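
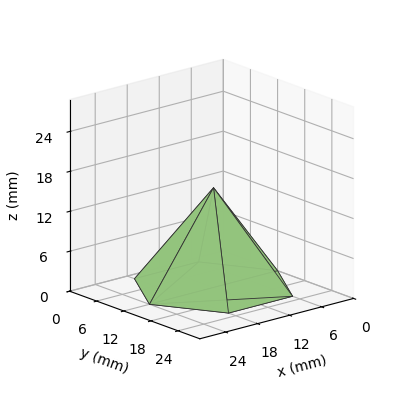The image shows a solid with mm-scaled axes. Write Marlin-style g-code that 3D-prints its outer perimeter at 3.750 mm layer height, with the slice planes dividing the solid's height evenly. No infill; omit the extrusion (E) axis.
Reading the render: the shape is a regular 6-sided pyramid, base circumscribed radius ≈ 12 mm, apex at z ≈ 15 mm (dimensions read to the nearest mm from the axis ticks). For the g-code, the solid's height is divided into equal slices at the stated Δz and each level perimeter traced with G1 moves after a G0 lift.

; perimeter-only toolpath
G21 ; units = mm
G90 ; absolute positioning
G28 ; home
; layer 1
G0 Z3.750
G0 X21.000 Y12.000
G1 X16.500 Y19.794
G1 X7.500 Y19.794
G1 X3.000 Y12.000
G1 X7.500 Y4.206
G1 X16.500 Y4.206
G1 X21.000 Y12.000
; layer 2
G0 Z7.500
G0 X18.000 Y12.000
G1 X15.000 Y17.196
G1 X9.000 Y17.196
G1 X6.000 Y12.000
G1 X9.000 Y6.804
G1 X15.000 Y6.804
G1 X18.000 Y12.000
; layer 3
G0 Z11.250
G0 X15.000 Y12.000
G1 X13.500 Y14.598
G1 X10.500 Y14.598
G1 X9.000 Y12.000
G1 X10.500 Y9.402
G1 X13.500 Y9.402
G1 X15.000 Y12.000
M2 ; end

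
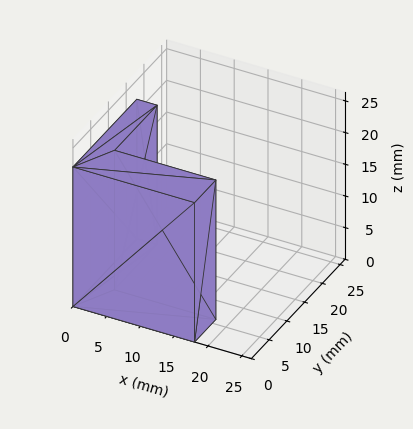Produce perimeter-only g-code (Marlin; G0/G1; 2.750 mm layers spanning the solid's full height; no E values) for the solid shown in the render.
Reading the render: the shape is an L-shaped prism: outer 18 × 18 mm, arm thicknesses ≈ 6 mm (horizontal) and 3 mm (vertical), extruded 22 mm in z (dimensions read to the nearest mm from the axis ticks). For the g-code, the solid's height is divided into equal slices at the stated Δz and each level perimeter traced with G1 moves after a G0 lift.

; perimeter-only toolpath
G21 ; units = mm
G90 ; absolute positioning
G28 ; home
; layer 1
G0 Z2.750
G0 X0.000 Y0.000
G1 X18.000 Y0.000
G1 X18.000 Y6.000
G1 X3.000 Y6.000
G1 X3.000 Y18.000
G1 X0.000 Y18.000
G1 X0.000 Y0.000
; layer 2
G0 Z5.500
G0 X0.000 Y0.000
G1 X18.000 Y0.000
G1 X18.000 Y6.000
G1 X3.000 Y6.000
G1 X3.000 Y18.000
G1 X0.000 Y18.000
G1 X0.000 Y0.000
; layer 3
G0 Z8.250
G0 X0.000 Y0.000
G1 X18.000 Y0.000
G1 X18.000 Y6.000
G1 X3.000 Y6.000
G1 X3.000 Y18.000
G1 X0.000 Y18.000
G1 X0.000 Y0.000
; layer 4
G0 Z11.000
G0 X0.000 Y0.000
G1 X18.000 Y0.000
G1 X18.000 Y6.000
G1 X3.000 Y6.000
G1 X3.000 Y18.000
G1 X0.000 Y18.000
G1 X0.000 Y0.000
; layer 5
G0 Z13.750
G0 X0.000 Y0.000
G1 X18.000 Y0.000
G1 X18.000 Y6.000
G1 X3.000 Y6.000
G1 X3.000 Y18.000
G1 X0.000 Y18.000
G1 X0.000 Y0.000
; layer 6
G0 Z16.500
G0 X0.000 Y0.000
G1 X18.000 Y0.000
G1 X18.000 Y6.000
G1 X3.000 Y6.000
G1 X3.000 Y18.000
G1 X0.000 Y18.000
G1 X0.000 Y0.000
; layer 7
G0 Z19.250
G0 X0.000 Y0.000
G1 X18.000 Y0.000
G1 X18.000 Y6.000
G1 X3.000 Y6.000
G1 X3.000 Y18.000
G1 X0.000 Y18.000
G1 X0.000 Y0.000
; layer 8
G0 Z22.000
G0 X0.000 Y0.000
G1 X18.000 Y0.000
G1 X18.000 Y6.000
G1 X3.000 Y6.000
G1 X3.000 Y18.000
G1 X0.000 Y18.000
G1 X0.000 Y0.000
M2 ; end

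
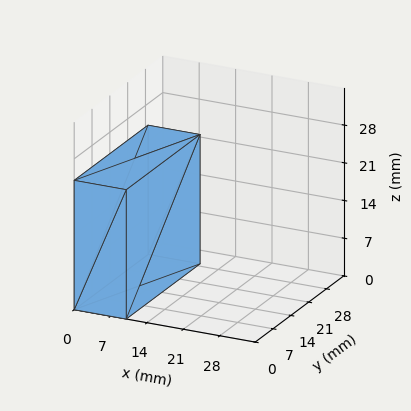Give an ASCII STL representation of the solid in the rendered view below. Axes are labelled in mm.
Reading the render: the shape is a rectangular box, roughly 10 × 29 mm footprint and 24 mm tall (dimensions read to the nearest mm from the axis ticks). For the STL, each face is triangulated and given an outward normal.

solid part
  facet normal 0.0000 0.0000 -1.0000
    outer loop
      vertex 10.000 29.000 0.000
      vertex 10.000 0.000 0.000
      vertex 0.000 0.000 0.000
    endloop
  endfacet
  facet normal 0.0000 0.0000 -1.0000
    outer loop
      vertex 0.000 29.000 0.000
      vertex 10.000 29.000 0.000
      vertex 0.000 0.000 0.000
    endloop
  endfacet
  facet normal 0.0000 0.0000 1.0000
    outer loop
      vertex 0.000 0.000 24.000
      vertex 10.000 0.000 24.000
      vertex 10.000 29.000 24.000
    endloop
  endfacet
  facet normal 0.0000 0.0000 1.0000
    outer loop
      vertex 0.000 0.000 24.000
      vertex 10.000 29.000 24.000
      vertex 0.000 29.000 24.000
    endloop
  endfacet
  facet normal 0.0000 -1.0000 0.0000
    outer loop
      vertex 0.000 0.000 0.000
      vertex 10.000 0.000 0.000
      vertex 10.000 0.000 24.000
    endloop
  endfacet
  facet normal 0.0000 -1.0000 0.0000
    outer loop
      vertex 0.000 0.000 0.000
      vertex 10.000 0.000 24.000
      vertex 0.000 0.000 24.000
    endloop
  endfacet
  facet normal 0.0000 1.0000 0.0000
    outer loop
      vertex 10.000 29.000 24.000
      vertex 10.000 29.000 0.000
      vertex 0.000 29.000 0.000
    endloop
  endfacet
  facet normal 0.0000 1.0000 0.0000
    outer loop
      vertex 0.000 29.000 24.000
      vertex 10.000 29.000 24.000
      vertex 0.000 29.000 0.000
    endloop
  endfacet
  facet normal -1.0000 0.0000 0.0000
    outer loop
      vertex 0.000 29.000 24.000
      vertex 0.000 29.000 0.000
      vertex 0.000 0.000 0.000
    endloop
  endfacet
  facet normal -1.0000 0.0000 0.0000
    outer loop
      vertex 0.000 0.000 24.000
      vertex 0.000 29.000 24.000
      vertex 0.000 0.000 0.000
    endloop
  endfacet
  facet normal 1.0000 0.0000 0.0000
    outer loop
      vertex 10.000 0.000 0.000
      vertex 10.000 29.000 0.000
      vertex 10.000 29.000 24.000
    endloop
  endfacet
  facet normal 1.0000 0.0000 0.0000
    outer loop
      vertex 10.000 0.000 0.000
      vertex 10.000 29.000 24.000
      vertex 10.000 0.000 24.000
    endloop
  endfacet
endsolid part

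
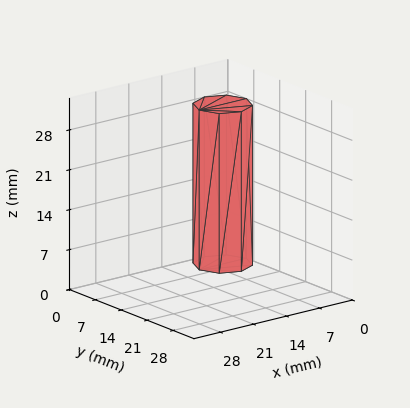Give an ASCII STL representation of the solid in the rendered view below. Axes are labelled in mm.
Reading the render: the shape is a regular 8-sided prism (a cylinder approximated with 8 flat sides), circumscribed radius ≈ 5 mm, height ≈ 28 mm (dimensions read to the nearest mm from the axis ticks). For the STL, each face is triangulated and given an outward normal.

solid part
  facet normal 0.0000 0.0000 -1.0000
    outer loop
      vertex 5.000 10.000 0.000
      vertex 8.536 8.536 0.000
      vertex 10.000 5.000 0.000
    endloop
  endfacet
  facet normal 0.0000 0.0000 -1.0000
    outer loop
      vertex 1.464 8.536 0.000
      vertex 5.000 10.000 0.000
      vertex 10.000 5.000 0.000
    endloop
  endfacet
  facet normal 0.0000 0.0000 -1.0000
    outer loop
      vertex 0.000 5.000 0.000
      vertex 1.464 8.536 0.000
      vertex 10.000 5.000 0.000
    endloop
  endfacet
  facet normal 0.0000 0.0000 -1.0000
    outer loop
      vertex 1.464 1.464 0.000
      vertex 0.000 5.000 0.000
      vertex 10.000 5.000 0.000
    endloop
  endfacet
  facet normal 0.0000 0.0000 -1.0000
    outer loop
      vertex 5.000 0.000 0.000
      vertex 1.464 1.464 0.000
      vertex 10.000 5.000 0.000
    endloop
  endfacet
  facet normal 0.0000 0.0000 -1.0000
    outer loop
      vertex 8.536 1.464 0.000
      vertex 5.000 0.000 0.000
      vertex 10.000 5.000 0.000
    endloop
  endfacet
  facet normal 0.0000 0.0000 1.0000
    outer loop
      vertex 10.000 5.000 28.000
      vertex 8.536 8.536 28.000
      vertex 5.000 10.000 28.000
    endloop
  endfacet
  facet normal 0.0000 0.0000 1.0000
    outer loop
      vertex 10.000 5.000 28.000
      vertex 5.000 10.000 28.000
      vertex 1.464 8.536 28.000
    endloop
  endfacet
  facet normal 0.0000 0.0000 1.0000
    outer loop
      vertex 10.000 5.000 28.000
      vertex 1.464 8.536 28.000
      vertex 0.000 5.000 28.000
    endloop
  endfacet
  facet normal 0.0000 0.0000 1.0000
    outer loop
      vertex 10.000 5.000 28.000
      vertex 0.000 5.000 28.000
      vertex 1.464 1.464 28.000
    endloop
  endfacet
  facet normal 0.0000 0.0000 1.0000
    outer loop
      vertex 10.000 5.000 28.000
      vertex 1.464 1.464 28.000
      vertex 5.000 0.000 28.000
    endloop
  endfacet
  facet normal 0.0000 0.0000 1.0000
    outer loop
      vertex 10.000 5.000 28.000
      vertex 5.000 0.000 28.000
      vertex 8.536 1.464 28.000
    endloop
  endfacet
  facet normal 0.9239 0.3825 0.0000
    outer loop
      vertex 10.000 5.000 0.000
      vertex 8.536 8.536 0.000
      vertex 8.536 8.536 28.000
    endloop
  endfacet
  facet normal 0.9239 0.3825 0.0000
    outer loop
      vertex 10.000 5.000 0.000
      vertex 8.536 8.536 28.000
      vertex 10.000 5.000 28.000
    endloop
  endfacet
  facet normal 0.3825 0.9239 0.0000
    outer loop
      vertex 8.536 8.536 0.000
      vertex 5.000 10.000 0.000
      vertex 5.000 10.000 28.000
    endloop
  endfacet
  facet normal 0.3825 0.9239 0.0000
    outer loop
      vertex 8.536 8.536 0.000
      vertex 5.000 10.000 28.000
      vertex 8.536 8.536 28.000
    endloop
  endfacet
  facet normal -0.3825 0.9239 0.0000
    outer loop
      vertex 5.000 10.000 0.000
      vertex 1.464 8.536 0.000
      vertex 1.464 8.536 28.000
    endloop
  endfacet
  facet normal -0.3825 0.9239 0.0000
    outer loop
      vertex 5.000 10.000 0.000
      vertex 1.464 8.536 28.000
      vertex 5.000 10.000 28.000
    endloop
  endfacet
  facet normal -0.9239 0.3825 0.0000
    outer loop
      vertex 1.464 8.536 0.000
      vertex 0.000 5.000 0.000
      vertex 0.000 5.000 28.000
    endloop
  endfacet
  facet normal -0.9239 0.3825 0.0000
    outer loop
      vertex 1.464 8.536 0.000
      vertex 0.000 5.000 28.000
      vertex 1.464 8.536 28.000
    endloop
  endfacet
  facet normal -0.9239 -0.3825 0.0000
    outer loop
      vertex 0.000 5.000 0.000
      vertex 1.464 1.464 0.000
      vertex 1.464 1.464 28.000
    endloop
  endfacet
  facet normal -0.9239 -0.3825 0.0000
    outer loop
      vertex 0.000 5.000 0.000
      vertex 1.464 1.464 28.000
      vertex 0.000 5.000 28.000
    endloop
  endfacet
  facet normal -0.3825 -0.9239 0.0000
    outer loop
      vertex 1.464 1.464 0.000
      vertex 5.000 0.000 0.000
      vertex 5.000 0.000 28.000
    endloop
  endfacet
  facet normal -0.3825 -0.9239 0.0000
    outer loop
      vertex 1.464 1.464 0.000
      vertex 5.000 0.000 28.000
      vertex 1.464 1.464 28.000
    endloop
  endfacet
  facet normal 0.3825 -0.9239 0.0000
    outer loop
      vertex 5.000 0.000 0.000
      vertex 8.536 1.464 0.000
      vertex 8.536 1.464 28.000
    endloop
  endfacet
  facet normal 0.3825 -0.9239 0.0000
    outer loop
      vertex 5.000 0.000 0.000
      vertex 8.536 1.464 28.000
      vertex 5.000 0.000 28.000
    endloop
  endfacet
  facet normal 0.9239 -0.3825 0.0000
    outer loop
      vertex 8.536 1.464 0.000
      vertex 10.000 5.000 0.000
      vertex 10.000 5.000 28.000
    endloop
  endfacet
  facet normal 0.9239 -0.3825 0.0000
    outer loop
      vertex 8.536 1.464 0.000
      vertex 10.000 5.000 28.000
      vertex 8.536 1.464 28.000
    endloop
  endfacet
endsolid part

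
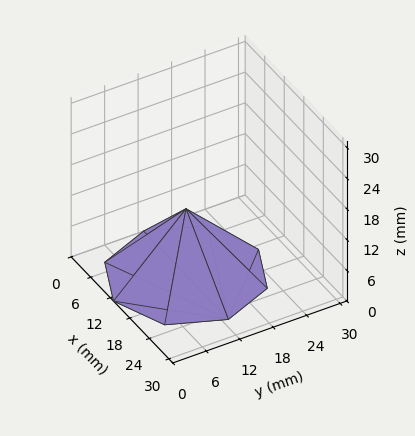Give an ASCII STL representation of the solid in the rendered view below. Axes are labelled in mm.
Reading the render: the shape is a regular 8-sided pyramid, base circumscribed radius ≈ 13 mm, apex at z ≈ 13 mm (dimensions read to the nearest mm from the axis ticks). For the STL, each face is triangulated and given an outward normal.

solid part
  facet normal 0.0000 0.0000 -1.0000
    outer loop
      vertex 13.0 26.0 0.0
      vertex 22.2 22.2 0.0
      vertex 26.0 13.0 0.0
    endloop
  endfacet
  facet normal 0.0000 0.0000 -1.0000
    outer loop
      vertex 3.8 22.2 0.0
      vertex 13.0 26.0 0.0
      vertex 26.0 13.0 0.0
    endloop
  endfacet
  facet normal 0.0000 0.0000 -1.0000
    outer loop
      vertex 0.0 13.0 0.0
      vertex 3.8 22.2 0.0
      vertex 26.0 13.0 0.0
    endloop
  endfacet
  facet normal 0.0000 0.0000 -1.0000
    outer loop
      vertex 3.8 3.8 0.0
      vertex 0.0 13.0 0.0
      vertex 26.0 13.0 0.0
    endloop
  endfacet
  facet normal 0.0000 0.0000 -1.0000
    outer loop
      vertex 13.0 0.0 0.0
      vertex 3.8 3.8 0.0
      vertex 26.0 13.0 0.0
    endloop
  endfacet
  facet normal 0.0000 0.0000 -1.0000
    outer loop
      vertex 22.2 3.8 0.0
      vertex 13.0 0.0 0.0
      vertex 26.0 13.0 0.0
    endloop
  endfacet
  facet normal 0.6787 0.2804 0.6787
    outer loop
      vertex 26.0 13.0 0.0
      vertex 22.2 22.2 0.0
      vertex 13.0 13.0 13.0
    endloop
  endfacet
  facet normal 0.2804 0.6787 0.6787
    outer loop
      vertex 22.2 22.2 0.0
      vertex 13.0 26.0 0.0
      vertex 13.0 13.0 13.0
    endloop
  endfacet
  facet normal -0.2804 0.6787 0.6787
    outer loop
      vertex 13.0 26.0 0.0
      vertex 3.8 22.2 0.0
      vertex 13.0 13.0 13.0
    endloop
  endfacet
  facet normal -0.6787 0.2804 0.6787
    outer loop
      vertex 3.8 22.2 0.0
      vertex 0.0 13.0 0.0
      vertex 13.0 13.0 13.0
    endloop
  endfacet
  facet normal -0.6787 -0.2804 0.6787
    outer loop
      vertex 0.0 13.0 0.0
      vertex 3.8 3.8 0.0
      vertex 13.0 13.0 13.0
    endloop
  endfacet
  facet normal -0.2804 -0.6787 0.6787
    outer loop
      vertex 3.8 3.8 0.0
      vertex 13.0 0.0 0.0
      vertex 13.0 13.0 13.0
    endloop
  endfacet
  facet normal 0.2804 -0.6787 0.6787
    outer loop
      vertex 13.0 0.0 0.0
      vertex 22.2 3.8 0.0
      vertex 13.0 13.0 13.0
    endloop
  endfacet
  facet normal 0.6787 -0.2804 0.6787
    outer loop
      vertex 22.2 3.8 0.0
      vertex 26.0 13.0 0.0
      vertex 13.0 13.0 13.0
    endloop
  endfacet
endsolid part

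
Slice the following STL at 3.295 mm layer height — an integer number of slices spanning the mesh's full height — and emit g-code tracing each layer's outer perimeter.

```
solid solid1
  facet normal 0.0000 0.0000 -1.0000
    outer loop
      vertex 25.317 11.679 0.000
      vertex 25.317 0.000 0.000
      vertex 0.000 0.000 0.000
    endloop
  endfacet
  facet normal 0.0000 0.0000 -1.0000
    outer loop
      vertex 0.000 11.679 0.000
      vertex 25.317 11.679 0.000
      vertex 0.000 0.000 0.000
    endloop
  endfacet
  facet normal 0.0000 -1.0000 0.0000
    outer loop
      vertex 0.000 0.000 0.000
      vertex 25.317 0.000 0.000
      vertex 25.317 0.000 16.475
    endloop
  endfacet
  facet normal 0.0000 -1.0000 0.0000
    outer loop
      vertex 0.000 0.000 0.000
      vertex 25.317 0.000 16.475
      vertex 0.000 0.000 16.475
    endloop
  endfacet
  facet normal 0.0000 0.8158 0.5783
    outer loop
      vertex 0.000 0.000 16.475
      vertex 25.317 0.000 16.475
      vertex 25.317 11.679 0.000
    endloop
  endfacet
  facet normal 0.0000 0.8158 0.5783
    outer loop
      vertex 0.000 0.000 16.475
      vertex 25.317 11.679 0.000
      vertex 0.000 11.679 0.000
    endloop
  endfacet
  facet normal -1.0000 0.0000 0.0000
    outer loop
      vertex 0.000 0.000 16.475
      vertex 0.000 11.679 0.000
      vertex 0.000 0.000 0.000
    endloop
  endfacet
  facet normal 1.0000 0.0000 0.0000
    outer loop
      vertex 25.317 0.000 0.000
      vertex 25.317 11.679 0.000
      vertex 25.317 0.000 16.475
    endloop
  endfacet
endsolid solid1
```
; perimeter-only toolpath
G21 ; units = mm
G90 ; absolute positioning
G28 ; home
; layer 1
G0 Z3.295
G0 X0.000 Y0.000
G1 X25.317 Y0.000
G1 X25.317 Y9.343
G1 X0.000 Y9.343
G1 X0.000 Y0.000
; layer 2
G0 Z6.590
G0 X0.000 Y0.000
G1 X25.317 Y0.000
G1 X25.317 Y7.007
G1 X0.000 Y7.007
G1 X0.000 Y0.000
; layer 3
G0 Z9.885
G0 X0.000 Y0.000
G1 X25.317 Y0.000
G1 X25.317 Y4.672
G1 X0.000 Y4.672
G1 X0.000 Y0.000
; layer 4
G0 Z13.180
G0 X0.000 Y0.000
G1 X25.317 Y0.000
G1 X25.317 Y2.336
G1 X0.000 Y2.336
G1 X0.000 Y0.000
M2 ; end

The solid is a wedge (ramp): 25.3 × 11.7 mm base, rising to 16.5 mm along the y=0 edge and sloping linearly to z=0 at y=11.7. Slicing at Δz = 3.295 mm — 5 equal slices spanning the solid's height, so layer i sits at z = i·h/5 — gives 4 non-empty perimeters. Each is a 4-segment closed polygon; G0 lifts to the layer z and rapids to the start vertex, then G1 traces the edges. The cross-section shrinks linearly with z (the slice at the apex is degenerate and omitted).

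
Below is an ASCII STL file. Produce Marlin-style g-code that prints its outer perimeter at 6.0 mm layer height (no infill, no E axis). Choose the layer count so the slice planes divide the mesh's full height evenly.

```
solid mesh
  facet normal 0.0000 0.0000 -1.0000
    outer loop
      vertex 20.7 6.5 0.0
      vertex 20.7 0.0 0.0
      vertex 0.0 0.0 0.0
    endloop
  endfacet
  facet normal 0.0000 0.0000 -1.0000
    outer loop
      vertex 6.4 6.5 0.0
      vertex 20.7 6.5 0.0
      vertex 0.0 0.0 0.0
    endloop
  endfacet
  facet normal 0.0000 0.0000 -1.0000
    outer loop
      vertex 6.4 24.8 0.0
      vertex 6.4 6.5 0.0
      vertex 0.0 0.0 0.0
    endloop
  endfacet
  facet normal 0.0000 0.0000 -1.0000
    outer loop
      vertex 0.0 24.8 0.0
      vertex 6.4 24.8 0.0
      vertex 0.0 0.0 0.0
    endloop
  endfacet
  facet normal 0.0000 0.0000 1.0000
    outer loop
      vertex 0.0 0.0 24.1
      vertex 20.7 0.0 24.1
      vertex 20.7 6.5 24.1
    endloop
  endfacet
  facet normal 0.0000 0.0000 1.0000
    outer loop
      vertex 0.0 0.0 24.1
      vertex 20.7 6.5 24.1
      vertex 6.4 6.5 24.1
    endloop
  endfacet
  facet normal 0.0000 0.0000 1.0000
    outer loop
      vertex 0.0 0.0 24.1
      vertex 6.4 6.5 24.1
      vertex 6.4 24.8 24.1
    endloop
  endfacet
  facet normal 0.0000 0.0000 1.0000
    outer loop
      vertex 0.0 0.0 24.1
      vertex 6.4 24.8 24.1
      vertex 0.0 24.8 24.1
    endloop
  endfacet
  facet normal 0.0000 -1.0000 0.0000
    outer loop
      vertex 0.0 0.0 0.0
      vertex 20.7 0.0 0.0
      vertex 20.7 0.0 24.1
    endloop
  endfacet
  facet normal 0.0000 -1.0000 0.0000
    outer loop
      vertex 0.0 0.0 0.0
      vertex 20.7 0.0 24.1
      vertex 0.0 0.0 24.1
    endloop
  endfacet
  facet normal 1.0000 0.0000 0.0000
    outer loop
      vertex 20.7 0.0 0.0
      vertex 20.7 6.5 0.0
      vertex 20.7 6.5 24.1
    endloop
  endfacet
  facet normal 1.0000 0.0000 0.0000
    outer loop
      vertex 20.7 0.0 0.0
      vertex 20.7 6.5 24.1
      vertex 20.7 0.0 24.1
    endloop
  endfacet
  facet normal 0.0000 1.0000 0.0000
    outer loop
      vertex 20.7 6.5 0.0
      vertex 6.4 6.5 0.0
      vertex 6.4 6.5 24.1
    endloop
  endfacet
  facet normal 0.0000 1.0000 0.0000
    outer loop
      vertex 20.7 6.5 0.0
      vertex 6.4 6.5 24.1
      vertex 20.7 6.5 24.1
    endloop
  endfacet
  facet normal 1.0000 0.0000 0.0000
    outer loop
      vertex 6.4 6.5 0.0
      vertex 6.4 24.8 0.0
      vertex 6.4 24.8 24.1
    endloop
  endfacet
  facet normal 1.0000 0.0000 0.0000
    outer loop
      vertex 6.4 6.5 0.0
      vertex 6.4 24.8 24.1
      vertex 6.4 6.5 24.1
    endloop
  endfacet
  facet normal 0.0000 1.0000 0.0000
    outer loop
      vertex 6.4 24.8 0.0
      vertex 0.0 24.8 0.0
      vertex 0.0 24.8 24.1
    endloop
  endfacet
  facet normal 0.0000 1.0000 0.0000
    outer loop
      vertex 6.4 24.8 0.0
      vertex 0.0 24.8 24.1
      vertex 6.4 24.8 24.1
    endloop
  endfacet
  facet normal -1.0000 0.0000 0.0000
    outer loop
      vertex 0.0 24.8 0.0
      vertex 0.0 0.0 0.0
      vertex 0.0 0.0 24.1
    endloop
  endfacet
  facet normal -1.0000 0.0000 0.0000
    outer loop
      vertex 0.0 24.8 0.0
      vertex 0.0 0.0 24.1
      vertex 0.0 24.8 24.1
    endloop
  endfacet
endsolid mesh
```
; perimeter-only toolpath
G21 ; units = mm
G90 ; absolute positioning
G28 ; home
; layer 1
G0 Z6.0
G0 X0.0 Y0.0
G1 X20.7 Y0.0
G1 X20.7 Y6.5
G1 X6.4 Y6.5
G1 X6.4 Y24.8
G1 X0.0 Y24.8
G1 X0.0 Y0.0
; layer 2
G0 Z12.1
G0 X0.0 Y0.0
G1 X20.7 Y0.0
G1 X20.7 Y6.5
G1 X6.4 Y6.5
G1 X6.4 Y24.8
G1 X0.0 Y24.8
G1 X0.0 Y0.0
; layer 3
G0 Z18.1
G0 X0.0 Y0.0
G1 X20.7 Y0.0
G1 X20.7 Y6.5
G1 X6.4 Y6.5
G1 X6.4 Y24.8
G1 X0.0 Y24.8
G1 X0.0 Y0.0
; layer 4
G0 Z24.1
G0 X0.0 Y0.0
G1 X20.7 Y0.0
G1 X20.7 Y6.5
G1 X6.4 Y6.5
G1 X6.4 Y24.8
G1 X0.0 Y24.8
G1 X0.0 Y0.0
M2 ; end

The solid is an L-shaped prism: outer 20.7 × 24.8 mm, arm thicknesses ≈ 6.5 mm (horizontal) and 6.4 mm (vertical), extruded 24.1 mm in z. Slicing at Δz = 6.0 mm — 4 equal slices spanning the solid's height, so layer i sits at z = i·h/4 — gives 4 non-empty perimeters. Each is a 6-segment closed polygon; G0 lifts to the layer z and rapids to the start vertex, then G1 traces the edges.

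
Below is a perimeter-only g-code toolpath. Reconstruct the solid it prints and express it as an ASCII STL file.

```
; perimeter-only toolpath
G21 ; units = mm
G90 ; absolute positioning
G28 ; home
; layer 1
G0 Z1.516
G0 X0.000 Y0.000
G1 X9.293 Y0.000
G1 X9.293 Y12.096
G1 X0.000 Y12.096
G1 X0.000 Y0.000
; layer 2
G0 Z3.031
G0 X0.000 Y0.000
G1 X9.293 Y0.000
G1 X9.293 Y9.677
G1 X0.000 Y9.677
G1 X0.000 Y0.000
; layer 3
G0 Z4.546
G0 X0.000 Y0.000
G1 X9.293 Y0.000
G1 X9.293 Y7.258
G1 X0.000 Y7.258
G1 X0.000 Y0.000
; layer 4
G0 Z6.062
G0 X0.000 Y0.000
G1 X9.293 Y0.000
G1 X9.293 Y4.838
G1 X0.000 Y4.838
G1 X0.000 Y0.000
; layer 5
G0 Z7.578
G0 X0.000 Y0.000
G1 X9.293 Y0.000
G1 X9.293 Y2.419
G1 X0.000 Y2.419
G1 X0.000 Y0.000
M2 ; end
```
solid part
  facet normal 0.0000 0.0000 -1.0000
    outer loop
      vertex 9.293 14.515 0.000
      vertex 9.293 0.000 0.000
      vertex 0.000 0.000 0.000
    endloop
  endfacet
  facet normal 0.0000 0.0000 -1.0000
    outer loop
      vertex 0.000 14.515 0.000
      vertex 9.293 14.515 0.000
      vertex 0.000 0.000 0.000
    endloop
  endfacet
  facet normal 0.0000 -1.0000 0.0000
    outer loop
      vertex 0.000 0.000 0.000
      vertex 9.293 0.000 0.000
      vertex 9.293 0.000 9.093
    endloop
  endfacet
  facet normal 0.0000 -1.0000 0.0000
    outer loop
      vertex 0.000 0.000 0.000
      vertex 9.293 0.000 9.093
      vertex 0.000 0.000 9.093
    endloop
  endfacet
  facet normal 0.0000 0.5309 0.8474
    outer loop
      vertex 0.000 0.000 9.093
      vertex 9.293 0.000 9.093
      vertex 9.293 14.515 0.000
    endloop
  endfacet
  facet normal 0.0000 0.5309 0.8474
    outer loop
      vertex 0.000 0.000 9.093
      vertex 9.293 14.515 0.000
      vertex 0.000 14.515 0.000
    endloop
  endfacet
  facet normal -1.0000 0.0000 0.0000
    outer loop
      vertex 0.000 0.000 9.093
      vertex 0.000 14.515 0.000
      vertex 0.000 0.000 0.000
    endloop
  endfacet
  facet normal 1.0000 0.0000 0.0000
    outer loop
      vertex 9.293 0.000 0.000
      vertex 9.293 14.515 0.000
      vertex 9.293 0.000 9.093
    endloop
  endfacet
endsolid part

The G0 Z moves step by Δz≈1.516 mm. The G1 loops shrink linearly with z, so the solid tapers from its base footprint up to z≈9.09. Closing with a flat bottom cap and the tapered top and triangulating gives 8 facets — a wedge (ramp): 9.29 × 14.5 mm base, rising to 9.09 mm along the y=0 edge and sloping linearly to z=0 at y=14.5.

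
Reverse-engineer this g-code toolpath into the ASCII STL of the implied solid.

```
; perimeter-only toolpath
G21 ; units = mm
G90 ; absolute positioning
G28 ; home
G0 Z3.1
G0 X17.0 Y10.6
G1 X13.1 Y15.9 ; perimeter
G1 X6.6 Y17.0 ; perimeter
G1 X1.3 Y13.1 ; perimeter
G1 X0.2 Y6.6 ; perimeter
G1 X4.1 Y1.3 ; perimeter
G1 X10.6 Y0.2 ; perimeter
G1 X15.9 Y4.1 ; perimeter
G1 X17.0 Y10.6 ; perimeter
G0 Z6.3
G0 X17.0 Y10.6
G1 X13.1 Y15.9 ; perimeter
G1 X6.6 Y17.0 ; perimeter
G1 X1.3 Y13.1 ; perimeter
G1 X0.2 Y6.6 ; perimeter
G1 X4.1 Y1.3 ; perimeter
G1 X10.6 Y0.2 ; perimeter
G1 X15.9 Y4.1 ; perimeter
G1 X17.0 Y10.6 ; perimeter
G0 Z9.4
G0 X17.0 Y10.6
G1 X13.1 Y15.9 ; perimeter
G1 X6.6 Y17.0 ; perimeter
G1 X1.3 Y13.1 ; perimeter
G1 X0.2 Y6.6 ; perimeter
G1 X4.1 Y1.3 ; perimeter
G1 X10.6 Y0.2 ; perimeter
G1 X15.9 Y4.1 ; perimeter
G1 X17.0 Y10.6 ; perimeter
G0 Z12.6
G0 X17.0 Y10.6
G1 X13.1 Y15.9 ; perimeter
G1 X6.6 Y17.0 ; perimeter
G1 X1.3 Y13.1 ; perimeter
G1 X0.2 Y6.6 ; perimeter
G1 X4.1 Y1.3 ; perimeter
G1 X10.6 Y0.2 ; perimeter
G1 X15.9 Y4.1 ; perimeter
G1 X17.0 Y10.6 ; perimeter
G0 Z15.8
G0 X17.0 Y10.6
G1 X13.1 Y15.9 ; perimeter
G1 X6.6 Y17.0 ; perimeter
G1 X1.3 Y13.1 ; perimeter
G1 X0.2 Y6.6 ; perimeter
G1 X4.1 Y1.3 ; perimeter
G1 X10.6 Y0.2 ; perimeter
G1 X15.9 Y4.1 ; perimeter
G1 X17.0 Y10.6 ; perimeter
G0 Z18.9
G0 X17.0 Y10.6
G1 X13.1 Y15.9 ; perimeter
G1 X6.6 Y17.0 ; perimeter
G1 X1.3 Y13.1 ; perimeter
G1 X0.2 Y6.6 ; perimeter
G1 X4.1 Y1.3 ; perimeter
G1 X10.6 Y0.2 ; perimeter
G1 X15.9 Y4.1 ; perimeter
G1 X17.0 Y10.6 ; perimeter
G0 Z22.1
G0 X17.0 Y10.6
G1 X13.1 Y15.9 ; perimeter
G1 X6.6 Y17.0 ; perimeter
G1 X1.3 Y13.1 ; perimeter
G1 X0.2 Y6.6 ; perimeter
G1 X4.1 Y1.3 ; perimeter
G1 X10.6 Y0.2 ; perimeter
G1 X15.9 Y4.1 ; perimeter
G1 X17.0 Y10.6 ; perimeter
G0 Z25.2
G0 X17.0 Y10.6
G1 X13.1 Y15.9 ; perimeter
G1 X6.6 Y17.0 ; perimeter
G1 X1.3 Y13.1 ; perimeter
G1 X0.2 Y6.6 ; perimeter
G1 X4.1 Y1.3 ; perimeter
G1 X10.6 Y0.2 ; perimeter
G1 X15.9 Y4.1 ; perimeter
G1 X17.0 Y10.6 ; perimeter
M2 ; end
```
solid part
  facet normal 0.0000 0.0000 -1.0000
    outer loop
      vertex 6.6 17.0 0.0
      vertex 13.1 15.9 0.0
      vertex 17.0 10.6 0.0
    endloop
  endfacet
  facet normal 0.0000 0.0000 -1.0000
    outer loop
      vertex 1.3 13.1 0.0
      vertex 6.6 17.0 0.0
      vertex 17.0 10.6 0.0
    endloop
  endfacet
  facet normal 0.0000 0.0000 -1.0000
    outer loop
      vertex 0.2 6.6 0.0
      vertex 1.3 13.1 0.0
      vertex 17.0 10.6 0.0
    endloop
  endfacet
  facet normal 0.0000 0.0000 -1.0000
    outer loop
      vertex 4.1 1.3 0.0
      vertex 0.2 6.6 0.0
      vertex 17.0 10.6 0.0
    endloop
  endfacet
  facet normal 0.0000 0.0000 -1.0000
    outer loop
      vertex 10.6 0.2 0.0
      vertex 4.1 1.3 0.0
      vertex 17.0 10.6 0.0
    endloop
  endfacet
  facet normal 0.0000 0.0000 -1.0000
    outer loop
      vertex 15.9 4.1 0.0
      vertex 10.6 0.2 0.0
      vertex 17.0 10.6 0.0
    endloop
  endfacet
  facet normal 0.0000 0.0000 1.0000
    outer loop
      vertex 17.0 10.6 25.2
      vertex 13.1 15.9 25.2
      vertex 6.6 17.0 25.2
    endloop
  endfacet
  facet normal 0.0000 0.0000 1.0000
    outer loop
      vertex 17.0 10.6 25.2
      vertex 6.6 17.0 25.2
      vertex 1.3 13.1 25.2
    endloop
  endfacet
  facet normal 0.0000 0.0000 1.0000
    outer loop
      vertex 17.0 10.6 25.2
      vertex 1.3 13.1 25.2
      vertex 0.2 6.6 25.2
    endloop
  endfacet
  facet normal 0.0000 0.0000 1.0000
    outer loop
      vertex 17.0 10.6 25.2
      vertex 0.2 6.6 25.2
      vertex 4.1 1.3 25.2
    endloop
  endfacet
  facet normal 0.0000 0.0000 1.0000
    outer loop
      vertex 17.0 10.6 25.2
      vertex 4.1 1.3 25.2
      vertex 10.6 0.2 25.2
    endloop
  endfacet
  facet normal 0.0000 0.0000 1.0000
    outer loop
      vertex 17.0 10.6 25.2
      vertex 10.6 0.2 25.2
      vertex 15.9 4.1 25.2
    endloop
  endfacet
  facet normal 0.8054 0.5927 0.0000
    outer loop
      vertex 17.0 10.6 0.0
      vertex 13.1 15.9 0.0
      vertex 13.1 15.9 25.2
    endloop
  endfacet
  facet normal 0.8054 0.5927 0.0000
    outer loop
      vertex 17.0 10.6 0.0
      vertex 13.1 15.9 25.2
      vertex 17.0 10.6 25.2
    endloop
  endfacet
  facet normal 0.1669 0.9860 0.0000
    outer loop
      vertex 13.1 15.9 0.0
      vertex 6.6 17.0 0.0
      vertex 6.6 17.0 25.2
    endloop
  endfacet
  facet normal 0.1669 0.9860 0.0000
    outer loop
      vertex 13.1 15.9 0.0
      vertex 6.6 17.0 25.2
      vertex 13.1 15.9 25.2
    endloop
  endfacet
  facet normal -0.5927 0.8054 0.0000
    outer loop
      vertex 6.6 17.0 0.0
      vertex 1.3 13.1 0.0
      vertex 1.3 13.1 25.2
    endloop
  endfacet
  facet normal -0.5927 0.8054 0.0000
    outer loop
      vertex 6.6 17.0 0.0
      vertex 1.3 13.1 25.2
      vertex 6.6 17.0 25.2
    endloop
  endfacet
  facet normal -0.9860 0.1669 0.0000
    outer loop
      vertex 1.3 13.1 0.0
      vertex 0.2 6.6 0.0
      vertex 0.2 6.6 25.2
    endloop
  endfacet
  facet normal -0.9860 0.1669 0.0000
    outer loop
      vertex 1.3 13.1 0.0
      vertex 0.2 6.6 25.2
      vertex 1.3 13.1 25.2
    endloop
  endfacet
  facet normal -0.8054 -0.5927 0.0000
    outer loop
      vertex 0.2 6.6 0.0
      vertex 4.1 1.3 0.0
      vertex 4.1 1.3 25.2
    endloop
  endfacet
  facet normal -0.8054 -0.5927 0.0000
    outer loop
      vertex 0.2 6.6 0.0
      vertex 4.1 1.3 25.2
      vertex 0.2 6.6 25.2
    endloop
  endfacet
  facet normal -0.1669 -0.9860 0.0000
    outer loop
      vertex 4.1 1.3 0.0
      vertex 10.6 0.2 0.0
      vertex 10.6 0.2 25.2
    endloop
  endfacet
  facet normal -0.1669 -0.9860 0.0000
    outer loop
      vertex 4.1 1.3 0.0
      vertex 10.6 0.2 25.2
      vertex 4.1 1.3 25.2
    endloop
  endfacet
  facet normal 0.5927 -0.8054 0.0000
    outer loop
      vertex 10.6 0.2 0.0
      vertex 15.9 4.1 0.0
      vertex 15.9 4.1 25.2
    endloop
  endfacet
  facet normal 0.5927 -0.8054 0.0000
    outer loop
      vertex 10.6 0.2 0.0
      vertex 15.9 4.1 25.2
      vertex 10.6 0.2 25.2
    endloop
  endfacet
  facet normal 0.9860 -0.1669 0.0000
    outer loop
      vertex 15.9 4.1 0.0
      vertex 17.0 10.6 0.0
      vertex 17.0 10.6 25.2
    endloop
  endfacet
  facet normal 0.9860 -0.1669 0.0000
    outer loop
      vertex 15.9 4.1 0.0
      vertex 17.0 10.6 25.2
      vertex 15.9 4.1 25.2
    endloop
  endfacet
endsolid part

The G0 Z moves step by Δz≈3.1 mm. Every layer's G1 loop is the same polygon, so the solid is a straight extrusion of it from z=0 to z≈25.2. Closing with flat bottom and top caps and triangulating gives 28 facets — a regular 8-sided prism (a cylinder approximated with 8 flat sides), circumscribed radius ≈ 8.6 mm, height ≈ 25.2 mm.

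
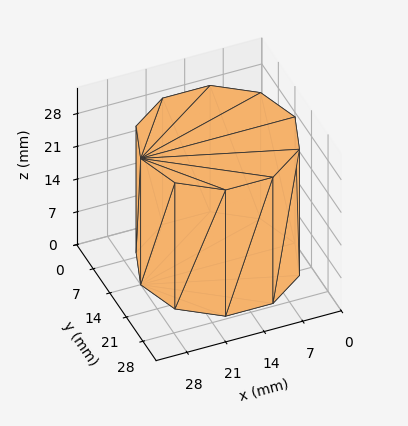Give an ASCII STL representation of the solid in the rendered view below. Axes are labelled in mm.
Reading the render: the shape is a regular 10-sided prism (a cylinder approximated with 10 flat sides), circumscribed radius ≈ 14 mm, height ≈ 27 mm (dimensions read to the nearest mm from the axis ticks). For the STL, each face is triangulated and given an outward normal.

solid part
  facet normal 0.0000 0.0000 -1.0000
    outer loop
      vertex 18.3 27.3 0.0
      vertex 25.3 22.2 0.0
      vertex 28.0 14.0 0.0
    endloop
  endfacet
  facet normal 0.0000 0.0000 -1.0000
    outer loop
      vertex 9.7 27.3 0.0
      vertex 18.3 27.3 0.0
      vertex 28.0 14.0 0.0
    endloop
  endfacet
  facet normal 0.0000 0.0000 -1.0000
    outer loop
      vertex 2.7 22.2 0.0
      vertex 9.7 27.3 0.0
      vertex 28.0 14.0 0.0
    endloop
  endfacet
  facet normal 0.0000 0.0000 -1.0000
    outer loop
      vertex 0.0 14.0 0.0
      vertex 2.7 22.2 0.0
      vertex 28.0 14.0 0.0
    endloop
  endfacet
  facet normal 0.0000 0.0000 -1.0000
    outer loop
      vertex 2.7 5.8 0.0
      vertex 0.0 14.0 0.0
      vertex 28.0 14.0 0.0
    endloop
  endfacet
  facet normal 0.0000 0.0000 -1.0000
    outer loop
      vertex 9.7 0.7 0.0
      vertex 2.7 5.8 0.0
      vertex 28.0 14.0 0.0
    endloop
  endfacet
  facet normal 0.0000 0.0000 -1.0000
    outer loop
      vertex 18.3 0.7 0.0
      vertex 9.7 0.7 0.0
      vertex 28.0 14.0 0.0
    endloop
  endfacet
  facet normal 0.0000 0.0000 -1.0000
    outer loop
      vertex 25.3 5.8 0.0
      vertex 18.3 0.7 0.0
      vertex 28.0 14.0 0.0
    endloop
  endfacet
  facet normal 0.0000 0.0000 1.0000
    outer loop
      vertex 28.0 14.0 27.0
      vertex 25.3 22.2 27.0
      vertex 18.3 27.3 27.0
    endloop
  endfacet
  facet normal 0.0000 0.0000 1.0000
    outer loop
      vertex 28.0 14.0 27.0
      vertex 18.3 27.3 27.0
      vertex 9.7 27.3 27.0
    endloop
  endfacet
  facet normal 0.0000 0.0000 1.0000
    outer loop
      vertex 28.0 14.0 27.0
      vertex 9.7 27.3 27.0
      vertex 2.7 22.2 27.0
    endloop
  endfacet
  facet normal 0.0000 0.0000 1.0000
    outer loop
      vertex 28.0 14.0 27.0
      vertex 2.7 22.2 27.0
      vertex 0.0 14.0 27.0
    endloop
  endfacet
  facet normal 0.0000 0.0000 1.0000
    outer loop
      vertex 28.0 14.0 27.0
      vertex 0.0 14.0 27.0
      vertex 2.7 5.8 27.0
    endloop
  endfacet
  facet normal 0.0000 0.0000 1.0000
    outer loop
      vertex 28.0 14.0 27.0
      vertex 2.7 5.8 27.0
      vertex 9.7 0.7 27.0
    endloop
  endfacet
  facet normal 0.0000 0.0000 1.0000
    outer loop
      vertex 28.0 14.0 27.0
      vertex 9.7 0.7 27.0
      vertex 18.3 0.7 27.0
    endloop
  endfacet
  facet normal 0.0000 0.0000 1.0000
    outer loop
      vertex 28.0 14.0 27.0
      vertex 18.3 0.7 27.0
      vertex 25.3 5.8 27.0
    endloop
  endfacet
  facet normal 0.9498 0.3128 0.0000
    outer loop
      vertex 28.0 14.0 0.0
      vertex 25.3 22.2 0.0
      vertex 25.3 22.2 27.0
    endloop
  endfacet
  facet normal 0.9498 0.3128 0.0000
    outer loop
      vertex 28.0 14.0 0.0
      vertex 25.3 22.2 27.0
      vertex 28.0 14.0 27.0
    endloop
  endfacet
  facet normal 0.5889 0.8082 0.0000
    outer loop
      vertex 25.3 22.2 0.0
      vertex 18.3 27.3 0.0
      vertex 18.3 27.3 27.0
    endloop
  endfacet
  facet normal 0.5889 0.8082 0.0000
    outer loop
      vertex 25.3 22.2 0.0
      vertex 18.3 27.3 27.0
      vertex 25.3 22.2 27.0
    endloop
  endfacet
  facet normal 0.0000 1.0000 0.0000
    outer loop
      vertex 18.3 27.3 0.0
      vertex 9.7 27.3 0.0
      vertex 9.7 27.3 27.0
    endloop
  endfacet
  facet normal 0.0000 1.0000 0.0000
    outer loop
      vertex 18.3 27.3 0.0
      vertex 9.7 27.3 27.0
      vertex 18.3 27.3 27.0
    endloop
  endfacet
  facet normal -0.5889 0.8082 0.0000
    outer loop
      vertex 9.7 27.3 0.0
      vertex 2.7 22.2 0.0
      vertex 2.7 22.2 27.0
    endloop
  endfacet
  facet normal -0.5889 0.8082 0.0000
    outer loop
      vertex 9.7 27.3 0.0
      vertex 2.7 22.2 27.0
      vertex 9.7 27.3 27.0
    endloop
  endfacet
  facet normal -0.9498 0.3128 0.0000
    outer loop
      vertex 2.7 22.2 0.0
      vertex 0.0 14.0 0.0
      vertex 0.0 14.0 27.0
    endloop
  endfacet
  facet normal -0.9498 0.3128 0.0000
    outer loop
      vertex 2.7 22.2 0.0
      vertex 0.0 14.0 27.0
      vertex 2.7 22.2 27.0
    endloop
  endfacet
  facet normal -0.9498 -0.3128 0.0000
    outer loop
      vertex 0.0 14.0 0.0
      vertex 2.7 5.8 0.0
      vertex 2.7 5.8 27.0
    endloop
  endfacet
  facet normal -0.9498 -0.3128 0.0000
    outer loop
      vertex 0.0 14.0 0.0
      vertex 2.7 5.8 27.0
      vertex 0.0 14.0 27.0
    endloop
  endfacet
  facet normal -0.5889 -0.8082 0.0000
    outer loop
      vertex 2.7 5.8 0.0
      vertex 9.7 0.7 0.0
      vertex 9.7 0.7 27.0
    endloop
  endfacet
  facet normal -0.5889 -0.8082 0.0000
    outer loop
      vertex 2.7 5.8 0.0
      vertex 9.7 0.7 27.0
      vertex 2.7 5.8 27.0
    endloop
  endfacet
  facet normal 0.0000 -1.0000 0.0000
    outer loop
      vertex 9.7 0.7 0.0
      vertex 18.3 0.7 0.0
      vertex 18.3 0.7 27.0
    endloop
  endfacet
  facet normal 0.0000 -1.0000 0.0000
    outer loop
      vertex 9.7 0.7 0.0
      vertex 18.3 0.7 27.0
      vertex 9.7 0.7 27.0
    endloop
  endfacet
  facet normal 0.5889 -0.8082 0.0000
    outer loop
      vertex 18.3 0.7 0.0
      vertex 25.3 5.8 0.0
      vertex 25.3 5.8 27.0
    endloop
  endfacet
  facet normal 0.5889 -0.8082 0.0000
    outer loop
      vertex 18.3 0.7 0.0
      vertex 25.3 5.8 27.0
      vertex 18.3 0.7 27.0
    endloop
  endfacet
  facet normal 0.9498 -0.3128 0.0000
    outer loop
      vertex 25.3 5.8 0.0
      vertex 28.0 14.0 0.0
      vertex 28.0 14.0 27.0
    endloop
  endfacet
  facet normal 0.9498 -0.3128 0.0000
    outer loop
      vertex 25.3 5.8 0.0
      vertex 28.0 14.0 27.0
      vertex 25.3 5.8 27.0
    endloop
  endfacet
endsolid part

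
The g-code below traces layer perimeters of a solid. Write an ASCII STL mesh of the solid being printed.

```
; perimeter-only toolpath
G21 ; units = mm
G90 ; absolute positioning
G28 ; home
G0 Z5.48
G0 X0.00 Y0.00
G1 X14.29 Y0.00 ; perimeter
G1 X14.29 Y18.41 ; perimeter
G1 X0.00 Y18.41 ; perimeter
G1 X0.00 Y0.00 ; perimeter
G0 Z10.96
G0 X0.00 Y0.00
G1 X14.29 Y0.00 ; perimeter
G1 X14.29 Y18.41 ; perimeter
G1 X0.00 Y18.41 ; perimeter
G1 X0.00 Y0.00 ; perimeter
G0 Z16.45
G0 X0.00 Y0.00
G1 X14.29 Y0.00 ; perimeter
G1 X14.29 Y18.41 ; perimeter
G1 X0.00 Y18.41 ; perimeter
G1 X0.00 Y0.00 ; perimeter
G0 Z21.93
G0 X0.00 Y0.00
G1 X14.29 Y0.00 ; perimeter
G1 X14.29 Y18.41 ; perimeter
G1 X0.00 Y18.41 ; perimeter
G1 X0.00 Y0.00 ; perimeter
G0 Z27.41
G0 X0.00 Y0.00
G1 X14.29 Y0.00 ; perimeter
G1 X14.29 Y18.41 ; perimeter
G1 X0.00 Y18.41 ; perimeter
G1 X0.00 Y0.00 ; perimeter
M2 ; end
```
solid part
  facet normal 0.0000 0.0000 -1.0000
    outer loop
      vertex 14.29 18.41 0.00
      vertex 14.29 0.00 0.00
      vertex 0.00 0.00 0.00
    endloop
  endfacet
  facet normal 0.0000 0.0000 -1.0000
    outer loop
      vertex 0.00 18.41 0.00
      vertex 14.29 18.41 0.00
      vertex 0.00 0.00 0.00
    endloop
  endfacet
  facet normal 0.0000 0.0000 1.0000
    outer loop
      vertex 0.00 0.00 27.41
      vertex 14.29 0.00 27.41
      vertex 14.29 18.41 27.41
    endloop
  endfacet
  facet normal 0.0000 0.0000 1.0000
    outer loop
      vertex 0.00 0.00 27.41
      vertex 14.29 18.41 27.41
      vertex 0.00 18.41 27.41
    endloop
  endfacet
  facet normal 0.0000 -1.0000 0.0000
    outer loop
      vertex 0.00 0.00 0.00
      vertex 14.29 0.00 0.00
      vertex 14.29 0.00 27.41
    endloop
  endfacet
  facet normal 0.0000 -1.0000 0.0000
    outer loop
      vertex 0.00 0.00 0.00
      vertex 14.29 0.00 27.41
      vertex 0.00 0.00 27.41
    endloop
  endfacet
  facet normal 0.0000 1.0000 0.0000
    outer loop
      vertex 14.29 18.41 27.41
      vertex 14.29 18.41 0.00
      vertex 0.00 18.41 0.00
    endloop
  endfacet
  facet normal 0.0000 1.0000 0.0000
    outer loop
      vertex 0.00 18.41 27.41
      vertex 14.29 18.41 27.41
      vertex 0.00 18.41 0.00
    endloop
  endfacet
  facet normal -1.0000 0.0000 0.0000
    outer loop
      vertex 0.00 18.41 27.41
      vertex 0.00 18.41 0.00
      vertex 0.00 0.00 0.00
    endloop
  endfacet
  facet normal -1.0000 0.0000 0.0000
    outer loop
      vertex 0.00 0.00 27.41
      vertex 0.00 18.41 27.41
      vertex 0.00 0.00 0.00
    endloop
  endfacet
  facet normal 1.0000 0.0000 0.0000
    outer loop
      vertex 14.29 0.00 0.00
      vertex 14.29 18.41 0.00
      vertex 14.29 18.41 27.41
    endloop
  endfacet
  facet normal 1.0000 0.0000 0.0000
    outer loop
      vertex 14.29 0.00 0.00
      vertex 14.29 18.41 27.41
      vertex 14.29 0.00 27.41
    endloop
  endfacet
endsolid part

The G0 Z moves step by Δz≈5.48 mm. Every layer's G1 loop is the same polygon, so the solid is a straight extrusion of it from z=0 to z≈27.4. Closing with flat bottom and top caps and triangulating gives 12 facets — a rectangular box, roughly 14.3 × 18.4 mm footprint and 27.4 mm tall.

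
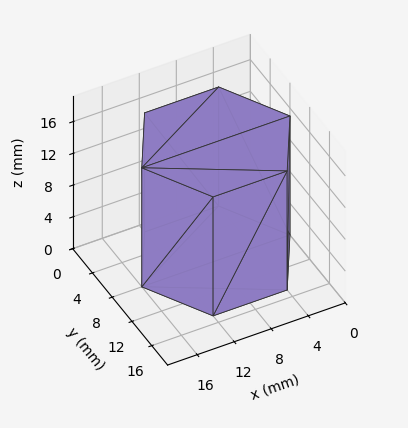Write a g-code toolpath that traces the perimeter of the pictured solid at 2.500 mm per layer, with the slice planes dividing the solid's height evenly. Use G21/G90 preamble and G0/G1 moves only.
Reading the render: the shape is a regular 6-sided prism (a cylinder approximated with 6 flat sides), circumscribed radius ≈ 8 mm, height ≈ 15 mm (dimensions read to the nearest mm from the axis ticks). For the g-code, the solid's height is divided into equal slices at the stated Δz and each level perimeter traced with G1 moves after a G0 lift.

; perimeter-only toolpath
G21 ; units = mm
G90 ; absolute positioning
G28 ; home
; layer 1
G0 Z2.500
G0 X16.000 Y8.000
G1 X12.000 Y14.928
G1 X4.000 Y14.928
G1 X0.000 Y8.000
G1 X4.000 Y1.072
G1 X12.000 Y1.072
G1 X16.000 Y8.000
; layer 2
G0 Z5.000
G0 X16.000 Y8.000
G1 X12.000 Y14.928
G1 X4.000 Y14.928
G1 X0.000 Y8.000
G1 X4.000 Y1.072
G1 X12.000 Y1.072
G1 X16.000 Y8.000
; layer 3
G0 Z7.500
G0 X16.000 Y8.000
G1 X12.000 Y14.928
G1 X4.000 Y14.928
G1 X0.000 Y8.000
G1 X4.000 Y1.072
G1 X12.000 Y1.072
G1 X16.000 Y8.000
; layer 4
G0 Z10.000
G0 X16.000 Y8.000
G1 X12.000 Y14.928
G1 X4.000 Y14.928
G1 X0.000 Y8.000
G1 X4.000 Y1.072
G1 X12.000 Y1.072
G1 X16.000 Y8.000
; layer 5
G0 Z12.500
G0 X16.000 Y8.000
G1 X12.000 Y14.928
G1 X4.000 Y14.928
G1 X0.000 Y8.000
G1 X4.000 Y1.072
G1 X12.000 Y1.072
G1 X16.000 Y8.000
; layer 6
G0 Z15.000
G0 X16.000 Y8.000
G1 X12.000 Y14.928
G1 X4.000 Y14.928
G1 X0.000 Y8.000
G1 X4.000 Y1.072
G1 X12.000 Y1.072
G1 X16.000 Y8.000
M2 ; end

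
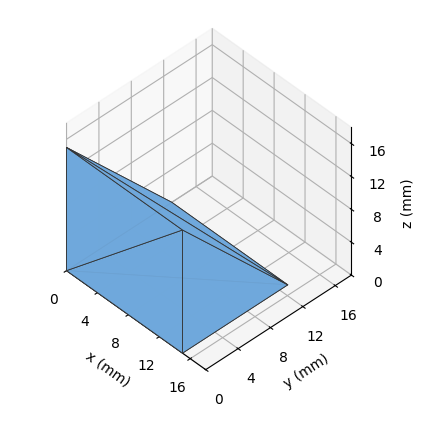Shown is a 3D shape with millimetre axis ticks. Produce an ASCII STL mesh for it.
Reading the render: the shape is a wedge (ramp): 15 × 13 mm base, rising to 15 mm along the y=0 edge and sloping linearly to z=0 at y=13 (dimensions read to the nearest mm from the axis ticks). For the STL, each face is triangulated and given an outward normal.

solid part
  facet normal 0.0000 0.0000 -1.0000
    outer loop
      vertex 15.000 13.000 0.000
      vertex 15.000 0.000 0.000
      vertex 0.000 0.000 0.000
    endloop
  endfacet
  facet normal 0.0000 0.0000 -1.0000
    outer loop
      vertex 0.000 13.000 0.000
      vertex 15.000 13.000 0.000
      vertex 0.000 0.000 0.000
    endloop
  endfacet
  facet normal 0.0000 -1.0000 0.0000
    outer loop
      vertex 0.000 0.000 0.000
      vertex 15.000 0.000 0.000
      vertex 15.000 0.000 15.000
    endloop
  endfacet
  facet normal 0.0000 -1.0000 0.0000
    outer loop
      vertex 0.000 0.000 0.000
      vertex 15.000 0.000 15.000
      vertex 0.000 0.000 15.000
    endloop
  endfacet
  facet normal 0.0000 0.7557 0.6549
    outer loop
      vertex 0.000 0.000 15.000
      vertex 15.000 0.000 15.000
      vertex 15.000 13.000 0.000
    endloop
  endfacet
  facet normal 0.0000 0.7557 0.6549
    outer loop
      vertex 0.000 0.000 15.000
      vertex 15.000 13.000 0.000
      vertex 0.000 13.000 0.000
    endloop
  endfacet
  facet normal -1.0000 0.0000 0.0000
    outer loop
      vertex 0.000 0.000 15.000
      vertex 0.000 13.000 0.000
      vertex 0.000 0.000 0.000
    endloop
  endfacet
  facet normal 1.0000 0.0000 0.0000
    outer loop
      vertex 15.000 0.000 0.000
      vertex 15.000 13.000 0.000
      vertex 15.000 0.000 15.000
    endloop
  endfacet
endsolid part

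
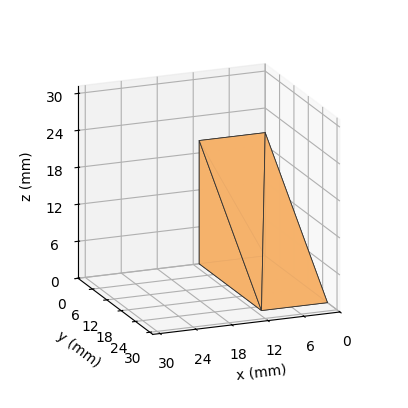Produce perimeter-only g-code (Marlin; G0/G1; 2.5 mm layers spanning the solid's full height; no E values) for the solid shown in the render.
Reading the render: the shape is a wedge (ramp): 11 × 26 mm base, rising to 20 mm along the y=0 edge and sloping linearly to z=0 at y=26 (dimensions read to the nearest mm from the axis ticks). For the g-code, the solid's height is divided into equal slices at the stated Δz and each level perimeter traced with G1 moves after a G0 lift.

; perimeter-only toolpath
G21 ; units = mm
G90 ; absolute positioning
G28 ; home
; layer 1
G0 Z2.5
G0 X0.0 Y0.0
G1 X11.0 Y0.0
G1 X11.0 Y22.8
G1 X0.0 Y22.8
G1 X0.0 Y0.0
; layer 2
G0 Z5.0
G0 X0.0 Y0.0
G1 X11.0 Y0.0
G1 X11.0 Y19.5
G1 X0.0 Y19.5
G1 X0.0 Y0.0
; layer 3
G0 Z7.5
G0 X0.0 Y0.0
G1 X11.0 Y0.0
G1 X11.0 Y16.2
G1 X0.0 Y16.2
G1 X0.0 Y0.0
; layer 4
G0 Z10.0
G0 X0.0 Y0.0
G1 X11.0 Y0.0
G1 X11.0 Y13.0
G1 X0.0 Y13.0
G1 X0.0 Y0.0
; layer 5
G0 Z12.5
G0 X0.0 Y0.0
G1 X11.0 Y0.0
G1 X11.0 Y9.8
G1 X0.0 Y9.8
G1 X0.0 Y0.0
; layer 6
G0 Z15.0
G0 X0.0 Y0.0
G1 X11.0 Y0.0
G1 X11.0 Y6.5
G1 X0.0 Y6.5
G1 X0.0 Y0.0
; layer 7
G0 Z17.5
G0 X0.0 Y0.0
G1 X11.0 Y0.0
G1 X11.0 Y3.2
G1 X0.0 Y3.2
G1 X0.0 Y0.0
M2 ; end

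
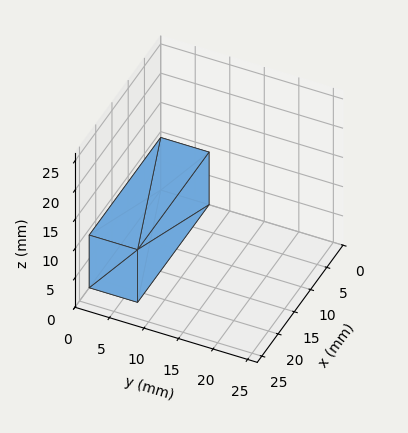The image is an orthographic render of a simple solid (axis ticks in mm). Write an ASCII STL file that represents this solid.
Reading the render: the shape is a rectangular box, roughly 22 × 7 mm footprint and 9 mm tall (dimensions read to the nearest mm from the axis ticks). For the STL, each face is triangulated and given an outward normal.

solid part
  facet normal 0.0000 0.0000 -1.0000
    outer loop
      vertex 22.0 7.0 0.0
      vertex 22.0 0.0 0.0
      vertex 0.0 0.0 0.0
    endloop
  endfacet
  facet normal 0.0000 0.0000 -1.0000
    outer loop
      vertex 0.0 7.0 0.0
      vertex 22.0 7.0 0.0
      vertex 0.0 0.0 0.0
    endloop
  endfacet
  facet normal 0.0000 0.0000 1.0000
    outer loop
      vertex 0.0 0.0 9.0
      vertex 22.0 0.0 9.0
      vertex 22.0 7.0 9.0
    endloop
  endfacet
  facet normal 0.0000 0.0000 1.0000
    outer loop
      vertex 0.0 0.0 9.0
      vertex 22.0 7.0 9.0
      vertex 0.0 7.0 9.0
    endloop
  endfacet
  facet normal 0.0000 -1.0000 0.0000
    outer loop
      vertex 0.0 0.0 0.0
      vertex 22.0 0.0 0.0
      vertex 22.0 0.0 9.0
    endloop
  endfacet
  facet normal 0.0000 -1.0000 0.0000
    outer loop
      vertex 0.0 0.0 0.0
      vertex 22.0 0.0 9.0
      vertex 0.0 0.0 9.0
    endloop
  endfacet
  facet normal 0.0000 1.0000 0.0000
    outer loop
      vertex 22.0 7.0 9.0
      vertex 22.0 7.0 0.0
      vertex 0.0 7.0 0.0
    endloop
  endfacet
  facet normal 0.0000 1.0000 0.0000
    outer loop
      vertex 0.0 7.0 9.0
      vertex 22.0 7.0 9.0
      vertex 0.0 7.0 0.0
    endloop
  endfacet
  facet normal -1.0000 0.0000 0.0000
    outer loop
      vertex 0.0 7.0 9.0
      vertex 0.0 7.0 0.0
      vertex 0.0 0.0 0.0
    endloop
  endfacet
  facet normal -1.0000 0.0000 0.0000
    outer loop
      vertex 0.0 0.0 9.0
      vertex 0.0 7.0 9.0
      vertex 0.0 0.0 0.0
    endloop
  endfacet
  facet normal 1.0000 0.0000 0.0000
    outer loop
      vertex 22.0 0.0 0.0
      vertex 22.0 7.0 0.0
      vertex 22.0 7.0 9.0
    endloop
  endfacet
  facet normal 1.0000 0.0000 0.0000
    outer loop
      vertex 22.0 0.0 0.0
      vertex 22.0 7.0 9.0
      vertex 22.0 0.0 9.0
    endloop
  endfacet
endsolid part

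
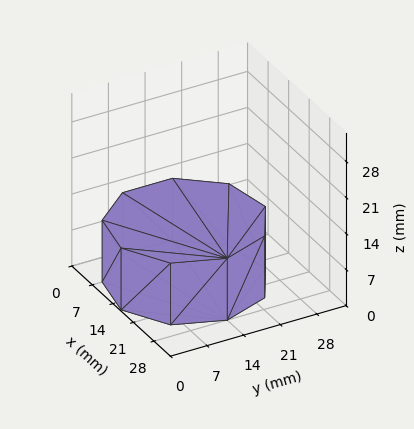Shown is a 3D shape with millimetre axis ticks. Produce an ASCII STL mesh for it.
Reading the render: the shape is a regular 9-sided prism (a cylinder approximated with 9 flat sides), circumscribed radius ≈ 14 mm, height ≈ 12 mm (dimensions read to the nearest mm from the axis ticks). For the STL, each face is triangulated and given an outward normal.

solid part
  facet normal 0.0000 0.0000 -1.0000
    outer loop
      vertex 16.431 27.787 0.000
      vertex 24.725 22.999 0.000
      vertex 28.000 14.000 0.000
    endloop
  endfacet
  facet normal 0.0000 0.0000 -1.0000
    outer loop
      vertex 7.000 26.124 0.000
      vertex 16.431 27.787 0.000
      vertex 28.000 14.000 0.000
    endloop
  endfacet
  facet normal 0.0000 0.0000 -1.0000
    outer loop
      vertex 0.844 18.788 0.000
      vertex 7.000 26.124 0.000
      vertex 28.000 14.000 0.000
    endloop
  endfacet
  facet normal 0.0000 0.0000 -1.0000
    outer loop
      vertex 0.844 9.212 0.000
      vertex 0.844 18.788 0.000
      vertex 28.000 14.000 0.000
    endloop
  endfacet
  facet normal 0.0000 0.0000 -1.0000
    outer loop
      vertex 7.000 1.876 0.000
      vertex 0.844 9.212 0.000
      vertex 28.000 14.000 0.000
    endloop
  endfacet
  facet normal 0.0000 0.0000 -1.0000
    outer loop
      vertex 16.431 0.213 0.000
      vertex 7.000 1.876 0.000
      vertex 28.000 14.000 0.000
    endloop
  endfacet
  facet normal 0.0000 0.0000 -1.0000
    outer loop
      vertex 24.725 5.001 0.000
      vertex 16.431 0.213 0.000
      vertex 28.000 14.000 0.000
    endloop
  endfacet
  facet normal 0.0000 0.0000 1.0000
    outer loop
      vertex 28.000 14.000 12.000
      vertex 24.725 22.999 12.000
      vertex 16.431 27.787 12.000
    endloop
  endfacet
  facet normal 0.0000 0.0000 1.0000
    outer loop
      vertex 28.000 14.000 12.000
      vertex 16.431 27.787 12.000
      vertex 7.000 26.124 12.000
    endloop
  endfacet
  facet normal 0.0000 0.0000 1.0000
    outer loop
      vertex 28.000 14.000 12.000
      vertex 7.000 26.124 12.000
      vertex 0.844 18.788 12.000
    endloop
  endfacet
  facet normal 0.0000 0.0000 1.0000
    outer loop
      vertex 28.000 14.000 12.000
      vertex 0.844 18.788 12.000
      vertex 0.844 9.212 12.000
    endloop
  endfacet
  facet normal 0.0000 0.0000 1.0000
    outer loop
      vertex 28.000 14.000 12.000
      vertex 0.844 9.212 12.000
      vertex 7.000 1.876 12.000
    endloop
  endfacet
  facet normal 0.0000 0.0000 1.0000
    outer loop
      vertex 28.000 14.000 12.000
      vertex 7.000 1.876 12.000
      vertex 16.431 0.213 12.000
    endloop
  endfacet
  facet normal 0.0000 0.0000 1.0000
    outer loop
      vertex 28.000 14.000 12.000
      vertex 16.431 0.213 12.000
      vertex 24.725 5.001 12.000
    endloop
  endfacet
  facet normal 0.9397 0.3420 0.0000
    outer loop
      vertex 28.000 14.000 0.000
      vertex 24.725 22.999 0.000
      vertex 24.725 22.999 12.000
    endloop
  endfacet
  facet normal 0.9397 0.3420 0.0000
    outer loop
      vertex 28.000 14.000 0.000
      vertex 24.725 22.999 12.000
      vertex 28.000 14.000 12.000
    endloop
  endfacet
  facet normal 0.5000 0.8660 0.0000
    outer loop
      vertex 24.725 22.999 0.000
      vertex 16.431 27.787 0.000
      vertex 16.431 27.787 12.000
    endloop
  endfacet
  facet normal 0.5000 0.8660 0.0000
    outer loop
      vertex 24.725 22.999 0.000
      vertex 16.431 27.787 12.000
      vertex 24.725 22.999 12.000
    endloop
  endfacet
  facet normal -0.1737 0.9848 0.0000
    outer loop
      vertex 16.431 27.787 0.000
      vertex 7.000 26.124 0.000
      vertex 7.000 26.124 12.000
    endloop
  endfacet
  facet normal -0.1737 0.9848 0.0000
    outer loop
      vertex 16.431 27.787 0.000
      vertex 7.000 26.124 12.000
      vertex 16.431 27.787 12.000
    endloop
  endfacet
  facet normal -0.7660 0.6428 0.0000
    outer loop
      vertex 7.000 26.124 0.000
      vertex 0.844 18.788 0.000
      vertex 0.844 18.788 12.000
    endloop
  endfacet
  facet normal -0.7660 0.6428 0.0000
    outer loop
      vertex 7.000 26.124 0.000
      vertex 0.844 18.788 12.000
      vertex 7.000 26.124 12.000
    endloop
  endfacet
  facet normal -1.0000 0.0000 0.0000
    outer loop
      vertex 0.844 18.788 0.000
      vertex 0.844 9.212 0.000
      vertex 0.844 9.212 12.000
    endloop
  endfacet
  facet normal -1.0000 0.0000 0.0000
    outer loop
      vertex 0.844 18.788 0.000
      vertex 0.844 9.212 12.000
      vertex 0.844 18.788 12.000
    endloop
  endfacet
  facet normal -0.7660 -0.6428 0.0000
    outer loop
      vertex 0.844 9.212 0.000
      vertex 7.000 1.876 0.000
      vertex 7.000 1.876 12.000
    endloop
  endfacet
  facet normal -0.7660 -0.6428 0.0000
    outer loop
      vertex 0.844 9.212 0.000
      vertex 7.000 1.876 12.000
      vertex 0.844 9.212 12.000
    endloop
  endfacet
  facet normal -0.1737 -0.9848 0.0000
    outer loop
      vertex 7.000 1.876 0.000
      vertex 16.431 0.213 0.000
      vertex 16.431 0.213 12.000
    endloop
  endfacet
  facet normal -0.1737 -0.9848 0.0000
    outer loop
      vertex 7.000 1.876 0.000
      vertex 16.431 0.213 12.000
      vertex 7.000 1.876 12.000
    endloop
  endfacet
  facet normal 0.5000 -0.8660 0.0000
    outer loop
      vertex 16.431 0.213 0.000
      vertex 24.725 5.001 0.000
      vertex 24.725 5.001 12.000
    endloop
  endfacet
  facet normal 0.5000 -0.8660 0.0000
    outer loop
      vertex 16.431 0.213 0.000
      vertex 24.725 5.001 12.000
      vertex 16.431 0.213 12.000
    endloop
  endfacet
  facet normal 0.9397 -0.3420 0.0000
    outer loop
      vertex 24.725 5.001 0.000
      vertex 28.000 14.000 0.000
      vertex 28.000 14.000 12.000
    endloop
  endfacet
  facet normal 0.9397 -0.3420 0.0000
    outer loop
      vertex 24.725 5.001 0.000
      vertex 28.000 14.000 12.000
      vertex 24.725 5.001 12.000
    endloop
  endfacet
endsolid part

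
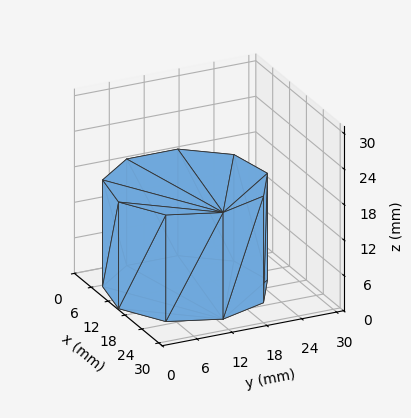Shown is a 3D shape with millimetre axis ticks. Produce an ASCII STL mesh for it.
Reading the render: the shape is a regular 9-sided prism (a cylinder approximated with 9 flat sides), circumscribed radius ≈ 13 mm, height ≈ 18 mm (dimensions read to the nearest mm from the axis ticks). For the STL, each face is triangulated and given an outward normal.

solid part
  facet normal 0.0000 0.0000 -1.0000
    outer loop
      vertex 15.3 25.8 0.0
      vertex 23.0 21.4 0.0
      vertex 26.0 13.0 0.0
    endloop
  endfacet
  facet normal 0.0000 0.0000 -1.0000
    outer loop
      vertex 6.5 24.3 0.0
      vertex 15.3 25.8 0.0
      vertex 26.0 13.0 0.0
    endloop
  endfacet
  facet normal 0.0000 0.0000 -1.0000
    outer loop
      vertex 0.8 17.4 0.0
      vertex 6.5 24.3 0.0
      vertex 26.0 13.0 0.0
    endloop
  endfacet
  facet normal 0.0000 0.0000 -1.0000
    outer loop
      vertex 0.8 8.6 0.0
      vertex 0.8 17.4 0.0
      vertex 26.0 13.0 0.0
    endloop
  endfacet
  facet normal 0.0000 0.0000 -1.0000
    outer loop
      vertex 6.5 1.7 0.0
      vertex 0.8 8.6 0.0
      vertex 26.0 13.0 0.0
    endloop
  endfacet
  facet normal 0.0000 0.0000 -1.0000
    outer loop
      vertex 15.3 0.2 0.0
      vertex 6.5 1.7 0.0
      vertex 26.0 13.0 0.0
    endloop
  endfacet
  facet normal 0.0000 0.0000 -1.0000
    outer loop
      vertex 23.0 4.6 0.0
      vertex 15.3 0.2 0.0
      vertex 26.0 13.0 0.0
    endloop
  endfacet
  facet normal 0.0000 0.0000 1.0000
    outer loop
      vertex 26.0 13.0 18.0
      vertex 23.0 21.4 18.0
      vertex 15.3 25.8 18.0
    endloop
  endfacet
  facet normal 0.0000 0.0000 1.0000
    outer loop
      vertex 26.0 13.0 18.0
      vertex 15.3 25.8 18.0
      vertex 6.5 24.3 18.0
    endloop
  endfacet
  facet normal 0.0000 0.0000 1.0000
    outer loop
      vertex 26.0 13.0 18.0
      vertex 6.5 24.3 18.0
      vertex 0.8 17.4 18.0
    endloop
  endfacet
  facet normal 0.0000 0.0000 1.0000
    outer loop
      vertex 26.0 13.0 18.0
      vertex 0.8 17.4 18.0
      vertex 0.8 8.6 18.0
    endloop
  endfacet
  facet normal 0.0000 0.0000 1.0000
    outer loop
      vertex 26.0 13.0 18.0
      vertex 0.8 8.6 18.0
      vertex 6.5 1.7 18.0
    endloop
  endfacet
  facet normal 0.0000 0.0000 1.0000
    outer loop
      vertex 26.0 13.0 18.0
      vertex 6.5 1.7 18.0
      vertex 15.3 0.2 18.0
    endloop
  endfacet
  facet normal 0.0000 0.0000 1.0000
    outer loop
      vertex 26.0 13.0 18.0
      vertex 15.3 0.2 18.0
      vertex 23.0 4.6 18.0
    endloop
  endfacet
  facet normal 0.9417 0.3363 0.0000
    outer loop
      vertex 26.0 13.0 0.0
      vertex 23.0 21.4 0.0
      vertex 23.0 21.4 18.0
    endloop
  endfacet
  facet normal 0.9417 0.3363 0.0000
    outer loop
      vertex 26.0 13.0 0.0
      vertex 23.0 21.4 18.0
      vertex 26.0 13.0 18.0
    endloop
  endfacet
  facet normal 0.4961 0.8682 0.0000
    outer loop
      vertex 23.0 21.4 0.0
      vertex 15.3 25.8 0.0
      vertex 15.3 25.8 18.0
    endloop
  endfacet
  facet normal 0.4961 0.8682 0.0000
    outer loop
      vertex 23.0 21.4 0.0
      vertex 15.3 25.8 18.0
      vertex 23.0 21.4 18.0
    endloop
  endfacet
  facet normal -0.1680 0.9858 0.0000
    outer loop
      vertex 15.3 25.8 0.0
      vertex 6.5 24.3 0.0
      vertex 6.5 24.3 18.0
    endloop
  endfacet
  facet normal -0.1680 0.9858 0.0000
    outer loop
      vertex 15.3 25.8 0.0
      vertex 6.5 24.3 18.0
      vertex 15.3 25.8 18.0
    endloop
  endfacet
  facet normal -0.7710 0.6369 0.0000
    outer loop
      vertex 6.5 24.3 0.0
      vertex 0.8 17.4 0.0
      vertex 0.8 17.4 18.0
    endloop
  endfacet
  facet normal -0.7710 0.6369 0.0000
    outer loop
      vertex 6.5 24.3 0.0
      vertex 0.8 17.4 18.0
      vertex 6.5 24.3 18.0
    endloop
  endfacet
  facet normal -1.0000 0.0000 0.0000
    outer loop
      vertex 0.8 17.4 0.0
      vertex 0.8 8.6 0.0
      vertex 0.8 8.6 18.0
    endloop
  endfacet
  facet normal -1.0000 0.0000 0.0000
    outer loop
      vertex 0.8 17.4 0.0
      vertex 0.8 8.6 18.0
      vertex 0.8 17.4 18.0
    endloop
  endfacet
  facet normal -0.7710 -0.6369 0.0000
    outer loop
      vertex 0.8 8.6 0.0
      vertex 6.5 1.7 0.0
      vertex 6.5 1.7 18.0
    endloop
  endfacet
  facet normal -0.7710 -0.6369 0.0000
    outer loop
      vertex 0.8 8.6 0.0
      vertex 6.5 1.7 18.0
      vertex 0.8 8.6 18.0
    endloop
  endfacet
  facet normal -0.1680 -0.9858 0.0000
    outer loop
      vertex 6.5 1.7 0.0
      vertex 15.3 0.2 0.0
      vertex 15.3 0.2 18.0
    endloop
  endfacet
  facet normal -0.1680 -0.9858 0.0000
    outer loop
      vertex 6.5 1.7 0.0
      vertex 15.3 0.2 18.0
      vertex 6.5 1.7 18.0
    endloop
  endfacet
  facet normal 0.4961 -0.8682 0.0000
    outer loop
      vertex 15.3 0.2 0.0
      vertex 23.0 4.6 0.0
      vertex 23.0 4.6 18.0
    endloop
  endfacet
  facet normal 0.4961 -0.8682 0.0000
    outer loop
      vertex 15.3 0.2 0.0
      vertex 23.0 4.6 18.0
      vertex 15.3 0.2 18.0
    endloop
  endfacet
  facet normal 0.9417 -0.3363 0.0000
    outer loop
      vertex 23.0 4.6 0.0
      vertex 26.0 13.0 0.0
      vertex 26.0 13.0 18.0
    endloop
  endfacet
  facet normal 0.9417 -0.3363 0.0000
    outer loop
      vertex 23.0 4.6 0.0
      vertex 26.0 13.0 18.0
      vertex 23.0 4.6 18.0
    endloop
  endfacet
endsolid part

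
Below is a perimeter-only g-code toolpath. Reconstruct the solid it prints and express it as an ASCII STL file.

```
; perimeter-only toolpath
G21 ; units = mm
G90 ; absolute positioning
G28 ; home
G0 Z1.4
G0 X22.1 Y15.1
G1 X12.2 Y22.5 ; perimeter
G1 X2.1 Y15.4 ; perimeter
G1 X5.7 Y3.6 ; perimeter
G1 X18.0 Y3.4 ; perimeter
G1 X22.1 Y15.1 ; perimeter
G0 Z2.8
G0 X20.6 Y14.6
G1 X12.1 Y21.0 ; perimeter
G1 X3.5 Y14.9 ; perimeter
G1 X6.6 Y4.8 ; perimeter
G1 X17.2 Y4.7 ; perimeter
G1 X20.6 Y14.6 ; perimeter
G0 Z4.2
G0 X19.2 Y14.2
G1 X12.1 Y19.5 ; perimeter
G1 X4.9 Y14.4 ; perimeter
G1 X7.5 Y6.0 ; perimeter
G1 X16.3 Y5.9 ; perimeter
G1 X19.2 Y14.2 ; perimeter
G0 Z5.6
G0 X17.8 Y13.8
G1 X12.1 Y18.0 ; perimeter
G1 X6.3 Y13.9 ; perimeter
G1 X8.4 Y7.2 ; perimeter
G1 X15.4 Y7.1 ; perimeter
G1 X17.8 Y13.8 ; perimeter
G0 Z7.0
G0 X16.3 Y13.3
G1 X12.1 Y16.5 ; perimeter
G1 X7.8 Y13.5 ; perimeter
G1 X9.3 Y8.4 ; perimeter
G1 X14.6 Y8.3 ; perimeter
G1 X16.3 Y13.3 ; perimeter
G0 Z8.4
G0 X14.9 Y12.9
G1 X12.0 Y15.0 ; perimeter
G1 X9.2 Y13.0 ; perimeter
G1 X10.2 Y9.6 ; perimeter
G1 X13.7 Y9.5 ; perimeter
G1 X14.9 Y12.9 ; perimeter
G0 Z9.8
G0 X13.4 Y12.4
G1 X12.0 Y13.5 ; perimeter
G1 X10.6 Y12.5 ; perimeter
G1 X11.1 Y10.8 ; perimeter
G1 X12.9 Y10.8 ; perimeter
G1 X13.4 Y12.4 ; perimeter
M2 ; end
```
solid part
  facet normal 0.0000 0.0000 -1.0000
    outer loop
      vertex 0.7 15.9 0.0
      vertex 12.2 24.0 0.0
      vertex 23.5 15.5 0.0
    endloop
  endfacet
  facet normal 0.0000 0.0000 -1.0000
    outer loop
      vertex 4.8 2.4 0.0
      vertex 0.7 15.9 0.0
      vertex 23.5 15.5 0.0
    endloop
  endfacet
  facet normal 0.0000 0.0000 -1.0000
    outer loop
      vertex 18.9 2.2 0.0
      vertex 4.8 2.4 0.0
      vertex 23.5 15.5 0.0
    endloop
  endfacet
  facet normal 0.4542 0.6038 0.6551
    outer loop
      vertex 23.5 15.5 0.0
      vertex 12.2 24.0 0.0
      vertex 12.0 12.0 11.2
    endloop
  endfacet
  facet normal -0.4354 0.6181 0.6545
    outer loop
      vertex 12.2 24.0 0.0
      vertex 0.7 15.9 0.0
      vertex 12.0 12.0 11.2
    endloop
  endfacet
  facet normal -0.7240 -0.2199 0.6539
    outer loop
      vertex 0.7 15.9 0.0
      vertex 4.8 2.4 0.0
      vertex 12.0 12.0 11.2
    endloop
  endfacet
  facet normal -0.0107 -0.7558 0.6547
    outer loop
      vertex 4.8 2.4 0.0
      vertex 18.9 2.2 0.0
      vertex 12.0 12.0 11.2
    endloop
  endfacet
  facet normal 0.7136 -0.2468 0.6556
    outer loop
      vertex 18.9 2.2 0.0
      vertex 23.5 15.5 0.0
      vertex 12.0 12.0 11.2
    endloop
  endfacet
endsolid part

The G0 Z moves step by Δz≈1.4 mm. The G1 loops shrink linearly with z, so the solid tapers from its base footprint up to z≈11.2. Closing with a flat bottom cap and the tapered top and triangulating gives 8 facets — a regular 5-sided pyramid, base circumscribed radius ≈ 12 mm, apex at z ≈ 11.2 mm.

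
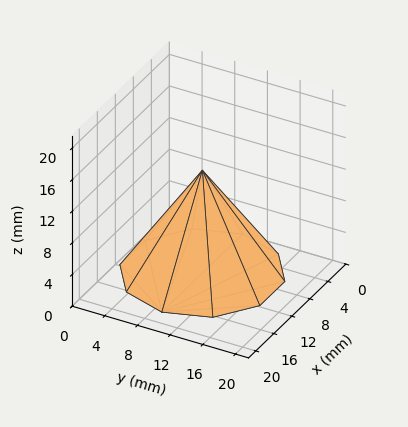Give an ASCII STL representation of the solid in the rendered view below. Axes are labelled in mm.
Reading the render: the shape is a regular 10-sided pyramid, base circumscribed radius ≈ 9 mm, apex at z ≈ 13 mm (dimensions read to the nearest mm from the axis ticks). For the STL, each face is triangulated and given an outward normal.

solid part
  facet normal 0.0000 0.0000 -1.0000
    outer loop
      vertex 11.78 17.56 0.00
      vertex 16.28 14.29 0.00
      vertex 18.00 9.00 0.00
    endloop
  endfacet
  facet normal 0.0000 0.0000 -1.0000
    outer loop
      vertex 6.22 17.56 0.00
      vertex 11.78 17.56 0.00
      vertex 18.00 9.00 0.00
    endloop
  endfacet
  facet normal 0.0000 0.0000 -1.0000
    outer loop
      vertex 1.72 14.29 0.00
      vertex 6.22 17.56 0.00
      vertex 18.00 9.00 0.00
    endloop
  endfacet
  facet normal 0.0000 0.0000 -1.0000
    outer loop
      vertex 0.00 9.00 0.00
      vertex 1.72 14.29 0.00
      vertex 18.00 9.00 0.00
    endloop
  endfacet
  facet normal 0.0000 0.0000 -1.0000
    outer loop
      vertex 1.72 3.71 0.00
      vertex 0.00 9.00 0.00
      vertex 18.00 9.00 0.00
    endloop
  endfacet
  facet normal 0.0000 0.0000 -1.0000
    outer loop
      vertex 6.22 0.44 0.00
      vertex 1.72 3.71 0.00
      vertex 18.00 9.00 0.00
    endloop
  endfacet
  facet normal 0.0000 0.0000 -1.0000
    outer loop
      vertex 11.78 0.44 0.00
      vertex 6.22 0.44 0.00
      vertex 18.00 9.00 0.00
    endloop
  endfacet
  facet normal 0.0000 0.0000 -1.0000
    outer loop
      vertex 16.28 3.71 0.00
      vertex 11.78 0.44 0.00
      vertex 18.00 9.00 0.00
    endloop
  endfacet
  facet normal 0.7943 0.2583 0.5499
    outer loop
      vertex 18.00 9.00 0.00
      vertex 16.28 14.29 0.00
      vertex 9.00 9.00 13.00
    endloop
  endfacet
  facet normal 0.4910 0.6757 0.5499
    outer loop
      vertex 16.28 14.29 0.00
      vertex 11.78 17.56 0.00
      vertex 9.00 9.00 13.00
    endloop
  endfacet
  facet normal 0.0000 0.8352 0.5499
    outer loop
      vertex 11.78 17.56 0.00
      vertex 6.22 17.56 0.00
      vertex 9.00 9.00 13.00
    endloop
  endfacet
  facet normal -0.4910 0.6757 0.5499
    outer loop
      vertex 6.22 17.56 0.00
      vertex 1.72 14.29 0.00
      vertex 9.00 9.00 13.00
    endloop
  endfacet
  facet normal -0.7943 0.2583 0.5499
    outer loop
      vertex 1.72 14.29 0.00
      vertex 0.00 9.00 0.00
      vertex 9.00 9.00 13.00
    endloop
  endfacet
  facet normal -0.7943 -0.2583 0.5499
    outer loop
      vertex 0.00 9.00 0.00
      vertex 1.72 3.71 0.00
      vertex 9.00 9.00 13.00
    endloop
  endfacet
  facet normal -0.4910 -0.6757 0.5499
    outer loop
      vertex 1.72 3.71 0.00
      vertex 6.22 0.44 0.00
      vertex 9.00 9.00 13.00
    endloop
  endfacet
  facet normal 0.0000 -0.8352 0.5499
    outer loop
      vertex 6.22 0.44 0.00
      vertex 11.78 0.44 0.00
      vertex 9.00 9.00 13.00
    endloop
  endfacet
  facet normal 0.4910 -0.6757 0.5499
    outer loop
      vertex 11.78 0.44 0.00
      vertex 16.28 3.71 0.00
      vertex 9.00 9.00 13.00
    endloop
  endfacet
  facet normal 0.7943 -0.2583 0.5499
    outer loop
      vertex 16.28 3.71 0.00
      vertex 18.00 9.00 0.00
      vertex 9.00 9.00 13.00
    endloop
  endfacet
endsolid part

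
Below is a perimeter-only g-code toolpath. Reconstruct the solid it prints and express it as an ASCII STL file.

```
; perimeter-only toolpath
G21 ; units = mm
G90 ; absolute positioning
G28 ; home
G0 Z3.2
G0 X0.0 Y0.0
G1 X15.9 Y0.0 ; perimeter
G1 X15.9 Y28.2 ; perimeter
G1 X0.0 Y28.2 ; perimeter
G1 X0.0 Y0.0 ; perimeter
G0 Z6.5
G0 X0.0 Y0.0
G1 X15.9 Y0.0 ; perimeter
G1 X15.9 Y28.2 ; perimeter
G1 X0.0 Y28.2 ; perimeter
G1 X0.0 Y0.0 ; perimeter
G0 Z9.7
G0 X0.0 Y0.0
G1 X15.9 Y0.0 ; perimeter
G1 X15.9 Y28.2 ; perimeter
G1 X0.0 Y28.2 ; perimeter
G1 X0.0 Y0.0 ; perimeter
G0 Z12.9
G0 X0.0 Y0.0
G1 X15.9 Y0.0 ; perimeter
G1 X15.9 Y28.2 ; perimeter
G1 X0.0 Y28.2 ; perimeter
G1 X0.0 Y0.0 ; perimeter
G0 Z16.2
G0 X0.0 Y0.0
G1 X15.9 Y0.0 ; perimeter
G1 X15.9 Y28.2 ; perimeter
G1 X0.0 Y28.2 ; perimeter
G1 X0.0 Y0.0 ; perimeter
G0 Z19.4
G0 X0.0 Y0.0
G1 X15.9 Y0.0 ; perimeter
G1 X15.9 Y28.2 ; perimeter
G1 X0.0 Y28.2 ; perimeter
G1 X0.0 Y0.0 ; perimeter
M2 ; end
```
solid part
  facet normal 0.0000 0.0000 -1.0000
    outer loop
      vertex 15.9 28.2 0.0
      vertex 15.9 0.0 0.0
      vertex 0.0 0.0 0.0
    endloop
  endfacet
  facet normal 0.0000 0.0000 -1.0000
    outer loop
      vertex 0.0 28.2 0.0
      vertex 15.9 28.2 0.0
      vertex 0.0 0.0 0.0
    endloop
  endfacet
  facet normal 0.0000 0.0000 1.0000
    outer loop
      vertex 0.0 0.0 19.4
      vertex 15.9 0.0 19.4
      vertex 15.9 28.2 19.4
    endloop
  endfacet
  facet normal 0.0000 0.0000 1.0000
    outer loop
      vertex 0.0 0.0 19.4
      vertex 15.9 28.2 19.4
      vertex 0.0 28.2 19.4
    endloop
  endfacet
  facet normal 0.0000 -1.0000 0.0000
    outer loop
      vertex 0.0 0.0 0.0
      vertex 15.9 0.0 0.0
      vertex 15.9 0.0 19.4
    endloop
  endfacet
  facet normal 0.0000 -1.0000 0.0000
    outer loop
      vertex 0.0 0.0 0.0
      vertex 15.9 0.0 19.4
      vertex 0.0 0.0 19.4
    endloop
  endfacet
  facet normal 0.0000 1.0000 0.0000
    outer loop
      vertex 15.9 28.2 19.4
      vertex 15.9 28.2 0.0
      vertex 0.0 28.2 0.0
    endloop
  endfacet
  facet normal 0.0000 1.0000 0.0000
    outer loop
      vertex 0.0 28.2 19.4
      vertex 15.9 28.2 19.4
      vertex 0.0 28.2 0.0
    endloop
  endfacet
  facet normal -1.0000 0.0000 0.0000
    outer loop
      vertex 0.0 28.2 19.4
      vertex 0.0 28.2 0.0
      vertex 0.0 0.0 0.0
    endloop
  endfacet
  facet normal -1.0000 0.0000 0.0000
    outer loop
      vertex 0.0 0.0 19.4
      vertex 0.0 28.2 19.4
      vertex 0.0 0.0 0.0
    endloop
  endfacet
  facet normal 1.0000 0.0000 0.0000
    outer loop
      vertex 15.9 0.0 0.0
      vertex 15.9 28.2 0.0
      vertex 15.9 28.2 19.4
    endloop
  endfacet
  facet normal 1.0000 0.0000 0.0000
    outer loop
      vertex 15.9 0.0 0.0
      vertex 15.9 28.2 19.4
      vertex 15.9 0.0 19.4
    endloop
  endfacet
endsolid part

The G0 Z moves step by Δz≈3.2 mm. Every layer's G1 loop is the same polygon, so the solid is a straight extrusion of it from z=0 to z≈19.4. Closing with flat bottom and top caps and triangulating gives 12 facets — a rectangular box, roughly 15.9 × 28.2 mm footprint and 19.4 mm tall.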